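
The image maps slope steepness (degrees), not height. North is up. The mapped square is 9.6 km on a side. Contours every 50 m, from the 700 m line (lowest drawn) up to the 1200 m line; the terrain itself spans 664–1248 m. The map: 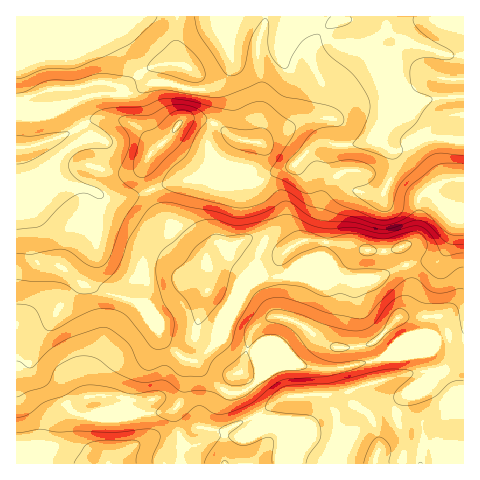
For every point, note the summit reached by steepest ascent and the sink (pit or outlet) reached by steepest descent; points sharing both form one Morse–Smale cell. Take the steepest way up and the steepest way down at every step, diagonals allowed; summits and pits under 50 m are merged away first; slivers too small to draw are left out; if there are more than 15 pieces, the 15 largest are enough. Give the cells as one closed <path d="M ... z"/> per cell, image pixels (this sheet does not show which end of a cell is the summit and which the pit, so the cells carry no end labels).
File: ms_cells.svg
<path d="M463 16l-447 1 1 447 164-1 1-23-6-16-1-14 6-8 2-9 2-33-22-20-6-13-19-23 8-2 2-12-2-16-4-7-8-7-23-8-12-9-3-20 4-27-8-7 10-28 2-16-7-8-11 1 1-4-3-7-16-23 29-10 30 0 25-12 14 0 26 8 17 0 8-4 6-6-4 7 0 24-10 23 0 12 4 15 15 14 22 7 12-2-4 5 0 8 11 28 0 10-9 19-12 35 16-9 9 1 12-2 55 2 6 3 31-2 34-15 27-4 10-13 8-28 8-2z"/><path d="M463 331l-26 7-44 19-46 10-21 3-25-5-23 1-8 4-19 17-9 4 16 27 22 14 2 5-2 27 183 0z"/><path d="M230 175l-26 0-10 4-29 5-21 9-20 5-16 0-9-3 1 11-4 17 3 20 12 9 23 8 8 7 4 7 2 16-2 12-8 2 19 23 6 13 13 13 12 7 11-1 22-23 28-53 11-33 9-19 0-10-11-28 0-8 3-4-11 1z"/><path d="M463 217l-7 1-8 28-10 13-27 4-34 15-31 2-6-3-34 0-18-2-15 2-9-1-13 7-6 7-26 49 4-1 15 9 17 4 5 27 10-8 15-5 16 0 28 5 45-9 8-3 11-1 44-19 23-5 4-3z"/><path d="M221 82l-12 8-17 0-26-8-14 0-25 12-30 0-28 10 18 30-1 4 11-1 7 8-2 16-10 28 16 9 16 0 20-5 21-9 29-5 10-4 21 1 2-2-14-13-4-15 0-12 11-28-1-19z"/><path d="M187 359l-2 1-2 33-2 9-6 8 1 14 6 16-1 23 98 1 3-16 0-11-2-5-22-14-15-26-14 1-5-3-8-5-21-24z"/><path d="M223 338l-7 4-17 17-7 2 3 0 19 22 10 7 5 3 16-3 15-12 0-9-5-18-17-4z"/>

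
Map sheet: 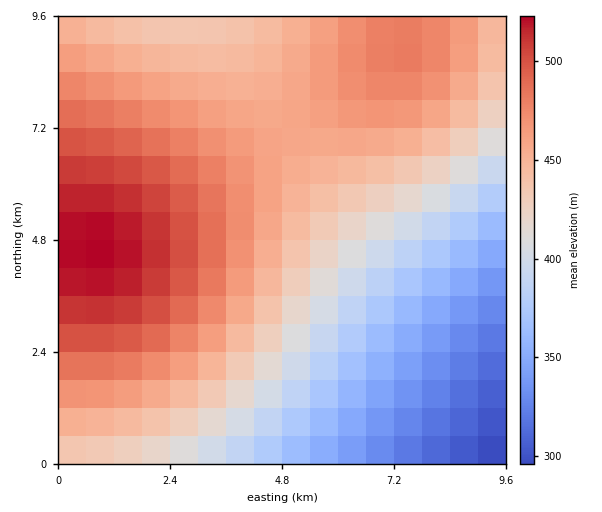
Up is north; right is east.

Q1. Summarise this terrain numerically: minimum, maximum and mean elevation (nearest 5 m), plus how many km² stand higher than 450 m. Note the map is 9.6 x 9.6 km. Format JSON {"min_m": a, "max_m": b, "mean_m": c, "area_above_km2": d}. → {"min_m": 290, "max_m": 525, "mean_m": 435, "area_above_km2": 45.1}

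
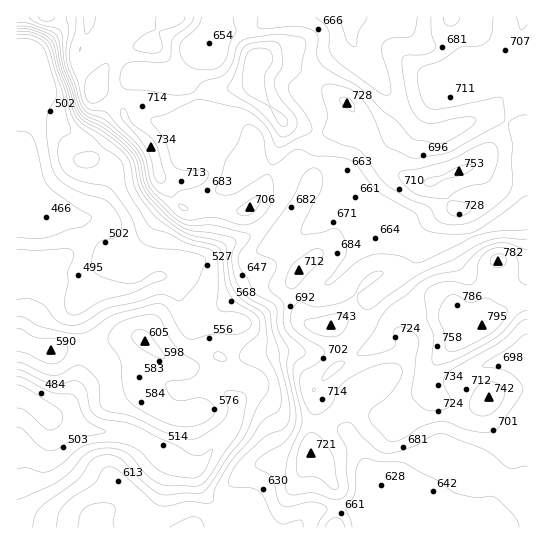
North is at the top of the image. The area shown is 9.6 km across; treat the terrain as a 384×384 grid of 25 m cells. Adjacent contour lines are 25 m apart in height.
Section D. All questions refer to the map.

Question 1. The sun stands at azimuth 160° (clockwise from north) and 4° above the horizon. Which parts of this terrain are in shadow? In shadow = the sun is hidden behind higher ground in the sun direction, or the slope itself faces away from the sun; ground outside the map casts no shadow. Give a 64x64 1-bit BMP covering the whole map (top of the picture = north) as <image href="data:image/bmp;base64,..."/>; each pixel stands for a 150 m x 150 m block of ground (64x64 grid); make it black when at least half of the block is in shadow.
<image width="64" height="64" href="data:image/bmp;base64,Qk0+AgAAAAAAAD4AAAAoAAAAQAAAAEAAAAABAAEAAAAAAAACAAATCwAAEwsAAAIAAAAAAAAA////AAAAAAAAAAAABwAAAAAAAAAHgAAADAA/AAcAAAB/gH8AAAAAAH/A/4AAAAAAf8H/wAAAAAA/g//gAAAAAD/D//AAAAAAP/3//CAAAAA/////cAAAAD//8f/4AAAAP/4A//gAAAA/+AD/+AAAAD/gAH/wAAAAP4AAP/AAAAA/gAA/4AQAAAAAAD/gAgAAAAAAH8ABAOAAAAADwACA8AAAAAGcAABwAAAAAD8AACAAAAAAf4AAAAAAAAA4AAAAHgAD/gAwAAA/4AP+ABAAAP//A54AAAAA//+AAO+IAAD//8AAf84AACf/4AAPjwBAAf/wAA+HwsAA/+AABwP/wAB/wADAIf+AAAYAYGA4/4AAAAAgcB//4PgAADg4H////gAAPhwB///+AAAPHgD///wAAAOAAPH/AAAAAIAAAH4AAAAAQAAAPgAAADhAAAAAAAAAfCAAAAAAAAA+AAAAAAAAAB4AAAAAAAGOAAAAfAAAAQcAAAD/AAAAAAAAAP+AAAAAAAAA/+AAAAAAAAD/8AAAAAAAAP/wAAAAAAAAf/AAAAAAAAAD4AAAAABAAAAAAAAAAAAAAAAAB/gAAPgAAAAB4eAB8AAAAEAD8AHwAAAAQAP4A+A4AAYAA/gDwH4ABgAD/gOAfgAHAAH/gQH+AAcAAP/wA+AABwAAf/wDwAADAAB/+AAAAA=="/>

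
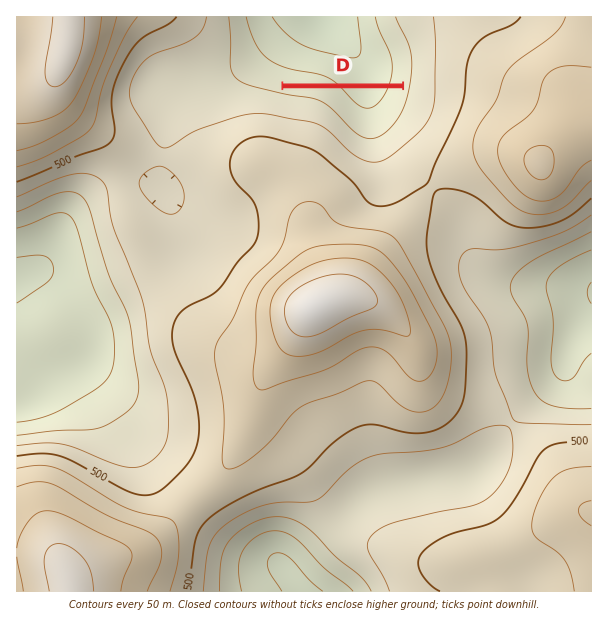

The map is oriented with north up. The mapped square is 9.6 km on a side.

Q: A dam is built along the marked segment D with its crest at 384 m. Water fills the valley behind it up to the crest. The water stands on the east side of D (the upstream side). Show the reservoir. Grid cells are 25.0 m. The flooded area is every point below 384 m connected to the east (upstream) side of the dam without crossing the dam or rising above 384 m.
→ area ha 62.8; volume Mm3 14.5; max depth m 57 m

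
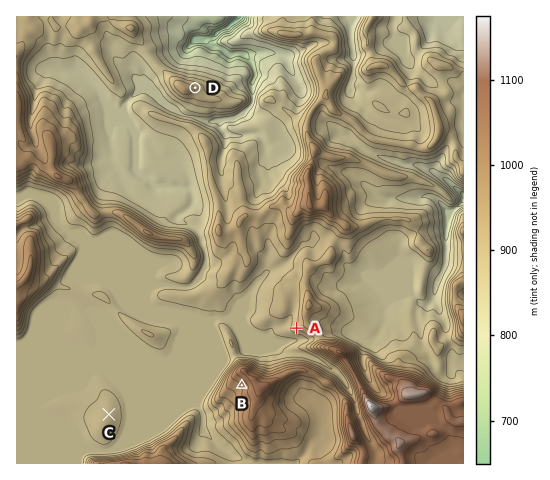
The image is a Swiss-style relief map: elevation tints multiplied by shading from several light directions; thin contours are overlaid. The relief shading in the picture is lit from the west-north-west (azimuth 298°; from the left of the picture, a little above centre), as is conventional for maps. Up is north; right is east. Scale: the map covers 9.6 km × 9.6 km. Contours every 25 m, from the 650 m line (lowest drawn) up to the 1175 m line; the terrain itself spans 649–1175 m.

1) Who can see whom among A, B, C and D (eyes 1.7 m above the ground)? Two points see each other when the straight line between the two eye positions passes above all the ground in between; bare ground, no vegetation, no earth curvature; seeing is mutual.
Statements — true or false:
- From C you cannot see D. true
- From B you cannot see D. true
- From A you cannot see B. true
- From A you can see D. false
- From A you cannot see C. false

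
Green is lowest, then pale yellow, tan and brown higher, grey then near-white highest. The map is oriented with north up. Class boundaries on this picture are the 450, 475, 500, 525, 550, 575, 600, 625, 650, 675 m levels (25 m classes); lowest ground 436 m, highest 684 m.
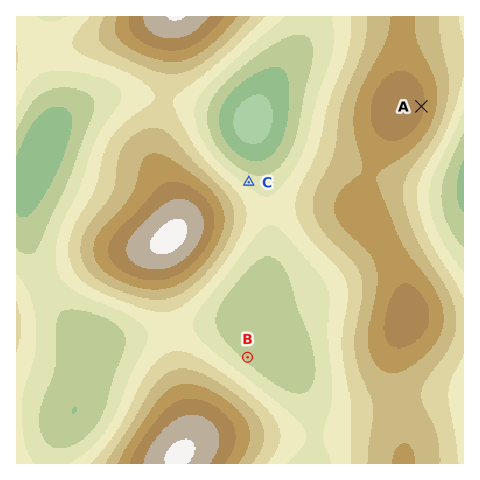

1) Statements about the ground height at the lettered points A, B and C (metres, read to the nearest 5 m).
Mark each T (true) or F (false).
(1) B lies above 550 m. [F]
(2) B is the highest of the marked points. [F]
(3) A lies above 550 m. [T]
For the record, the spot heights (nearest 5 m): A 630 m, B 495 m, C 515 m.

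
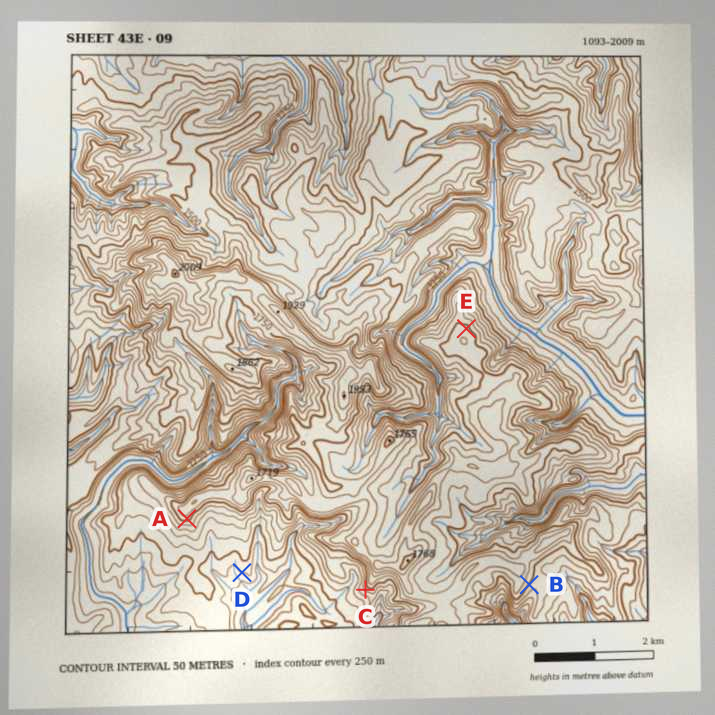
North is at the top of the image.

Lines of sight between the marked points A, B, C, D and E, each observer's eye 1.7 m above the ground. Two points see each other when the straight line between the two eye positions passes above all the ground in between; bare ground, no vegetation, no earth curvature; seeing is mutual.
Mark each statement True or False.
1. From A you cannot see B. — True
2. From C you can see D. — True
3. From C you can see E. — False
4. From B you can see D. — False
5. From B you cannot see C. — True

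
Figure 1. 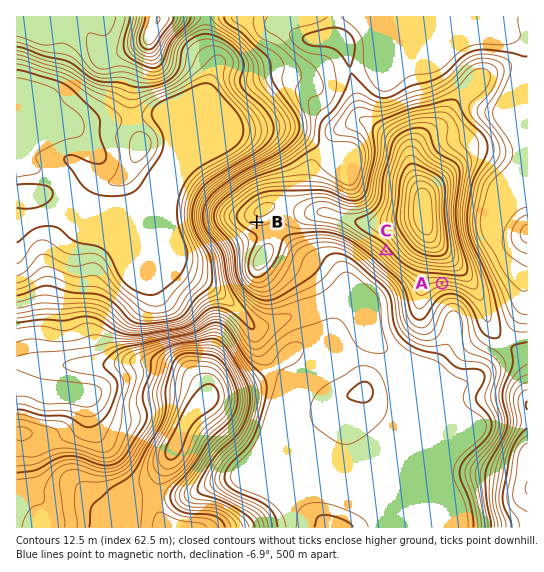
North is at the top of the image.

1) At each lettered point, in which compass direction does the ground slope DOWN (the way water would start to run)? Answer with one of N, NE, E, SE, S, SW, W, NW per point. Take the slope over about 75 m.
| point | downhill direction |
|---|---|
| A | S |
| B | S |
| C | SW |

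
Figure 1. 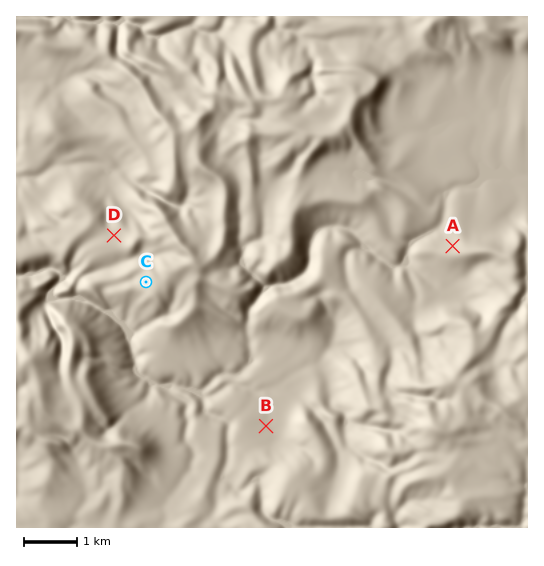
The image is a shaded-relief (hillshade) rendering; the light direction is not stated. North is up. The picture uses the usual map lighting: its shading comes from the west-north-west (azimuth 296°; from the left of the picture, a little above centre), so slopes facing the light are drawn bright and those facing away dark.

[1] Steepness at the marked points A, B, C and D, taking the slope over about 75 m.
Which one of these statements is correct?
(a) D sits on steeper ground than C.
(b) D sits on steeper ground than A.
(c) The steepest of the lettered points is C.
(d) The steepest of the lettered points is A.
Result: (d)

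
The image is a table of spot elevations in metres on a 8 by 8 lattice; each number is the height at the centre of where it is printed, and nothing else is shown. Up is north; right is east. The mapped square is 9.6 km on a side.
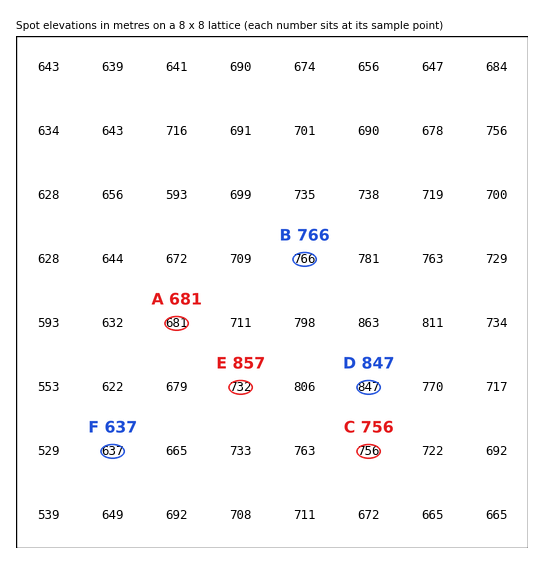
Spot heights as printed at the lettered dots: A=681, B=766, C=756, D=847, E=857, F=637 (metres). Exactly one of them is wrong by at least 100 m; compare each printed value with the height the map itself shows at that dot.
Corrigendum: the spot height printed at E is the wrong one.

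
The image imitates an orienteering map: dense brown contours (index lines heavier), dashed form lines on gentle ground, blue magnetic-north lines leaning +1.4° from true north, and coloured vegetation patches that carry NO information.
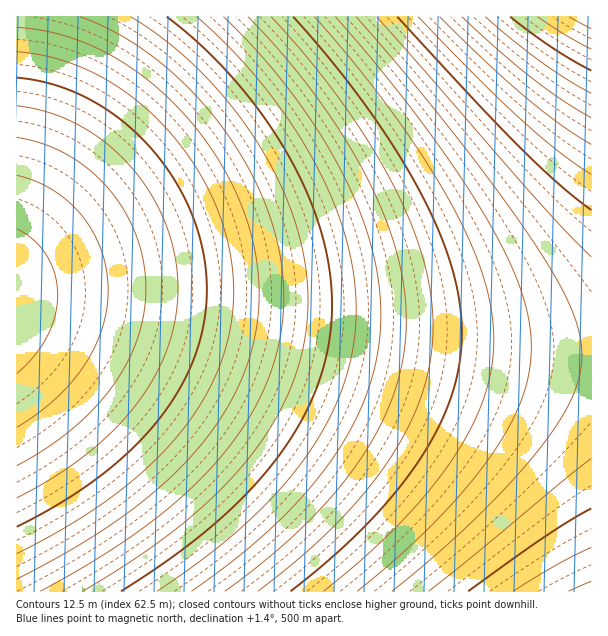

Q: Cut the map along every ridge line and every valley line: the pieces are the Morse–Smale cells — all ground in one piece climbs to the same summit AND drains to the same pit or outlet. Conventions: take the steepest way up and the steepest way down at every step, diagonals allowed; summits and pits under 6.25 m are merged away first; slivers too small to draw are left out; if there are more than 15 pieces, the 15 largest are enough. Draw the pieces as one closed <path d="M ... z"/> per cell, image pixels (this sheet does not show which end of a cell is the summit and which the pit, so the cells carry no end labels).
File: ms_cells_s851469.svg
<path d="M591 16l-574 0-1 283 52 1 45 4 214 32 89 10 109 9 66 1z"/><path d="M68 300l-52 0 1 292 575-1-1-235-66-1-109-9-89-10-178-28z"/>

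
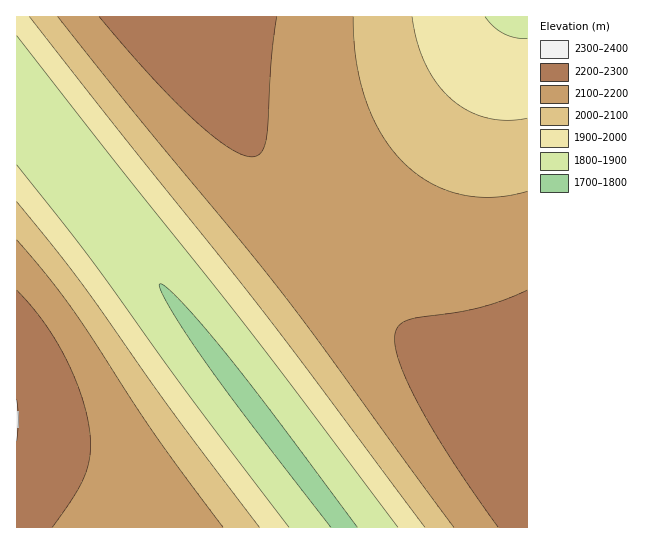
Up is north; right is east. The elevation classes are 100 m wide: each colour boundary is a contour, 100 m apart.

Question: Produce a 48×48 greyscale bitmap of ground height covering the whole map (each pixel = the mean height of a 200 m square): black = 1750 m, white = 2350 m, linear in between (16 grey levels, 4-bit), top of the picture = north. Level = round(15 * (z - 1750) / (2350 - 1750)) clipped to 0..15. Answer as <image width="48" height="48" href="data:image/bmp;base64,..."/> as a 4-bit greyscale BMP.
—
<image width="48" height="48" href="data:image/bmp;base64,Qk32BAAAAAAAAHYAAAAoAAAAMAAAADAAAAABAAQAAAAAAIAEAAATCwAAEwsAABAAAAAAAAAAAAAAABEREQAiIiIAMzMzAERERABVVVUAZmZmAHd3dwCIiIgAmZmZAKqqqgC7u7sAzMzMAN3d3QDu7u4A////AMzLu7u7u7qqqpiHZUQyIREiNFZ4mau7zMzLu7u7u7qqqZh2ZUMiEREjRFZ4mqu8zNzMu7u7u6qqmYd2VDIhERIzRWeJqrvMzNzMu7u7u6qpmIdlQzIRESI0VniZq7vMzN3My7u7uqqpiHZUMyEREiNFZ4mau7zMzN3My7u7uqqZh2ZUMiEREjRFZ4mqu8zMzN3MzLu7qqmYd2VDIhERIzRWeJqru8zMzN3czLu7qqmIdlQyIRESI0VniZq7vMzMzO3czLu6qpmHZUMyEREiNFZ4iaq7zMzMzO3czLu6qZh2ZUMiEREjRFZ4mqu7zMzMzO3czLu6qYd2VDIhERIzRWeJmru8zMzMzO3czLuqmYdlQyIRESI0VniZqru8zMzMzO3czLupmHZUMyEREiNFZ4iaq7vMzMzMzN3cy7qph3ZUMiEREjRFZ4mqu7vMzMzMzN3cy7qZh2VDIhERIzRWeJmqu7vMzMzMzN3Mu6qYdlQyIRESI0VniZqru7vMzMzMzN3Mu6mHZUQyEREiNFZ4iaqru7vMzMzMzNzLupmHZUMiERIjRVZ4maq7u7u8zMzMzMzLqph2VDIhERIzRWeJmqu7u7u7u8zMzMy7qYdlQzIRESI0VniJqqu7u7u7u7u8zMu6mYdlQyIREiNFZ4iaqru7u7u7u7u7vLuqmHZUMiERIjRWZ4maq7u7u7u7u7u7u7qph2VDMhESI0RWeJmqq7u7u7u7u7u7u6qYdlRDIhEiM0VniZqqu7u7u7u7u7u7u6mYdlQyIREiNFZ4iaqru7u7u7u7qqu7u5mHZUMiERIjRWd4maq7u7u7u6qqqqqqq5h2VDMiESI0VmeJmqq7u7u7qqqqqqqqqodlRDIhEiNEVniZqqu7u7u6qqqqqqqqqndlQyIRIjNFZ4maqru7u7uqqqqqqqmqqnZUMiISIzRWeImqq7u7u7qqqqqZmZmZmWVDMiEiI0VniJqqu7u7u6qqqqmZmZmZmVQzIhIiNFZniaqru7u7u6qqqZmZmZmZmUQyIhIjRFZ4maq7u7u7uqqqmZmZmIiIiEMiISIzRWeJmqu7u7u7uqqqmZmYiIiIiDIiEiI0VniZqru7u7u7qqqpmZiIiIiIiDIhIiNFZ4iaq7u7u7u7qqqZmYiIh3d3dyIRIjRWd4mqu7u7u7u7qqqZmIiId3d3dyISIzRWeJqru7u7u7u7qqmZmIiHd3d3dyEiM0Vniaq7u8zMu7u6qqmZiIh3d2ZmZhIiNFZ4mau7vMzMu7u6qqmZiId3dmZmZiIjRWeImqu8zMzMu7u6qpmYiHd3ZmZlVSI0RWeJqrvMzMzMu7u6qpmYiHd2ZmVVVSM0Vniaq7zMzMzMy7u6qpmYh3dmZVVVVSNFZ4mqu8zMzMzMy7u6qpmYh3dmZVVVRDRWeJmrvMzMzMzMy7u6qpmIh3ZmVVVEREVniJq7vMzMzMzMy7u6qpmIh3ZmVVREREVniaq7zMzMzMzMy7u6qpmIh3ZlVURERFZ4mqu8zMzMzMzMy7u6qpmId3ZlVUREMw=="/>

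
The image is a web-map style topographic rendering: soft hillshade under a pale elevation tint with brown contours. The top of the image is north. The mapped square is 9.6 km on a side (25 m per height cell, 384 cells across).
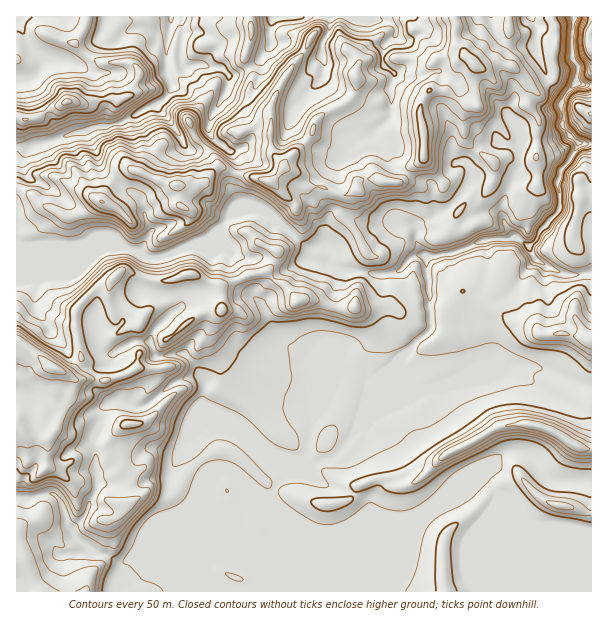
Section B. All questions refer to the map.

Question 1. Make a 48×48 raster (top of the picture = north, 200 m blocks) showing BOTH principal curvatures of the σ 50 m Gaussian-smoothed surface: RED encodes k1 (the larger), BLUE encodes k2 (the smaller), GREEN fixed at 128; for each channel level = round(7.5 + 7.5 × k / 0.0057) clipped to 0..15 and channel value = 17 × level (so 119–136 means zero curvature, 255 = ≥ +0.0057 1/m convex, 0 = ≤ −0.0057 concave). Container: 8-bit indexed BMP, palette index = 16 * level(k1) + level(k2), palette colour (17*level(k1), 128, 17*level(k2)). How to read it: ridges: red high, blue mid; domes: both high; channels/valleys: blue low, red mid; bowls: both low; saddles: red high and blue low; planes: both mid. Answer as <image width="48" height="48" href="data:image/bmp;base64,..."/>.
<image width="48" height="48" href="data:image/bmp;base64,Qk02DQAAAAAAADYEAAAoAAAAMAAAADAAAAABAAgAAAAAAAAJAAATCwAAEwsAAAABAAAAAAAAAIAAABGAAAAigAAAM4AAAESAAABVgAAAZoAAAHeAAACIgAAAmYAAAKqAAAC7gAAAzIAAAN2AAADugAAA/4AAAACAEQARgBEAIoARADOAEQBEgBEAVYARAGaAEQB3gBEAiIARAJmAEQCqgBEAu4ARAMyAEQDdgBEA7oARAP+AEQAAgCIAEYAiACKAIgAzgCIARIAiAFWAIgBmgCIAd4AiAIiAIgCZgCIAqoAiALuAIgDMgCIA3YAiAO6AIgD/gCIAAIAzABGAMwAigDMAM4AzAESAMwBVgDMAZoAzAHeAMwCIgDMAmYAzAKqAMwC7gDMAzIAzAN2AMwDugDMA/4AzAACARAARgEQAIoBEADOARABEgEQAVYBEAGaARAB3gEQAiIBEAJmARACqgEQAu4BEAMyARADdgEQA7oBEAP+ARAAAgFUAEYBVACKAVQAzgFUARIBVAFWAVQBmgFUAd4BVAIiAVQCZgFUAqoBVALuAVQDMgFUA3YBVAO6AVQD/gFUAAIBmABGAZgAigGYAM4BmAESAZgBVgGYAZoBmAHeAZgCIgGYAmYBmAKqAZgC7gGYAzIBmAN2AZgDugGYA/4BmAACAdwARgHcAIoB3ADOAdwBEgHcAVYB3AGaAdwB3gHcAiIB3AJmAdwCqgHcAu4B3AMyAdwDdgHcA7oB3AP+AdwAAgIgAEYCIACKAiAAzgIgARICIAFWAiABmgIgAd4CIAIiAiACZgIgAqoCIALuAiADMgIgA3YCIAO6AiAD/gIgAAICZABGAmQAigJkAM4CZAESAmQBVgJkAZoCZAHeAmQCIgJkAmYCZAKqAmQC7gJkAzICZAN2AmQDugJkA/4CZAACAqgARgKoAIoCqADOAqgBEgKoAVYCqAGaAqgB3gKoAiICqAJmAqgCqgKoAu4CqAMyAqgDdgKoA7oCqAP+AqgAAgLsAEYC7ACKAuwAzgLsARIC7AFWAuwBmgLsAd4C7AIiAuwCZgLsAqoC7ALuAuwDMgLsA3YC7AO6AuwD/gLsAAIDMABGAzAAigMwAM4DMAESAzABVgMwAZoDMAHeAzACIgMwAmYDMAKqAzAC7gMwAzIDMAN2AzADugMwA/4DMAACA3QARgN0AIoDdADOA3QBEgN0AVYDdAGaA3QB3gN0AiIDdAJmA3QCqgN0Au4DdAMyA3QDdgN0A7oDdAP+A3QAAgO4AEYDuACKA7gAzgO4ARIDuAFWA7gBmgO4Ad4DuAIiA7gCZgO4AqoDuALuA7gDMgO4A3YDuAO6A7gD/gO4AAID/ABGA/wAigP8AM4D/AESA/wBVgP8AZoD/AHeA/wCIgP8AmYD/AKqA/wC7gP8AzID/AN2A/wDugP8A/4D/AHeXl4eHmLd0d4eHh4eHd3eHh4eHh3eHh4eHh4eHh4eHh4d3p4eGh3d3h4eHh4eHd4enhoeHmMiFhod3d4eHh4eHh4eHh4eHh4eHh4d3h4d3d3eHqId3d4eHh4eHh4d3h5iYdnaGl6fGdXeHh4eHh4eHh4eHh3eHh4eHh3eHh4d3d3eHuIZ3d3eHh4eHd4eHd5eHhnaWhXSVp4WHh4eHh4eHh3d3d3eHh4d3h4eHh4eHd4eHqIZ3d3d3h4eHh4d3h5eGdpeFhIaXpnR2d4eHh4eHd3eHh4eHd4eHh4d3h4eHh4eHqId2d3eHh3d3d3d3h5iWmJZzprm5uIZ0d3eHh4eHh3eHh4eHh4eGhoeHd4eHh4eGmKeHh4d3h4eHdoV1hZenqYWks5amp8iFdHaHh4eHd4eHh4eHhoeHh4aGd4eHh4eHhoenh4d3h4eFhaa3x3SEp4KmtoOomLjIlYaHh4eHh4d3d4eHl6e4uKiHdoeHh4aHh3d2l4d3d4W3+Ni3hoWkYmPHqJOWhoa3t4SYh3eHiIeHh4eXl4d2dYa3hoenp5aFhnd3hpeHhbfHdXWFhqbXpsW3mISHh4eVlXSHh3eHh4eHh4d3h3eHl5eXt6eXh8emdHZ3d4eHp8d1doZ2hqeVyKanhnWHh4eoqHR3h4d3d4eXh4eHh4eHh3d2hoeHh4bXtnRzdnd2p4aGh4aFhZaGp4WEloWHh4eVpnV2d4eXl5eHd4eHh4eHh4d3h4d3doaW+PinhHSFhXV2dYWox5iXqJeXhYaXhoaFhZaFd4eHh4eHh4eIh4eIiHeHd4eHd4aFhaf3+JZ0dHR0hef4tpiGh7iGlnWGt7ioqKiEd4eHh4d3h4iHh4eIiId3d4eIh4d3dnV1p/fnxsf398eGdZeHh6eWdYaGt7fH14Z1dnd3d3aHh4d3d3eHh4eHh4eHiId3d3eGdZeox8inhoV1hod3h4e3loSEhXRzpNeGdHaGhpeHh4d3d3d3h4iHh4d3d4eHh4eHhoaFhYWFhYZ2h4d3doeXppWEdIWXlKTot4SYmId3h4d3d4eHh4eHh3d3d4eHd4eHh4eHh4eHh4eHh4d2hoW2yMXpxpaFlpSSpYSHh4eHh4eHh4eHh4eHd4d3d4eHh4d3d3d3h4eHh4eHh3aGuPjGhHV1lsfH1ujYlHaHh4eHh4eHh4d3d4eHh4eHh3eHh4eHd3d3d4eHd4eHhoa22JaCx4Z2hpbGYaGSooeGh4d3h4eHd3eHd4eHh4eHh4eHh4d3h3eHh4Z2dnZ1psjHhoKEx3WWhIO0otiEhKiXhneHh3d3h3d3d3eHh4eHhpaoh4eHh3d3hpaWhnWGubiFZHSnp4aHqKamkcjXhYWndoaGdnd2h3d2dnWFhoeHmIWEp4iHh4eHh6fJ19i2t6V2hJa3lnaHh4fJhHSn2JWnl4XIloWFhHV1dYamlYeHiKiDp4eHh4eHl5eodoW3lad1h4a4p3aXh5eXt5aFhqen2saXg6bHuJamx8fapoaHiKiCqIh3h4eHh4eXdYbIdJeGh5aW15anh4Z2hoaHh4eGtnV0hXan2si3hZbYhYeIh6hyp4eIh4eHh4eHhpbIhIaGhoZ0hse4l3Z2lqeGdZanyKV1hqbXl5eXhoXIlpeYl6iCqIiIh4eIhoeXl6anpnd3h3d2c4a46cfWtrfY6deVhrbo17aEdoaGhnSTgoKDlreSqIiIh4eIl5Wnk3GBg4eHh3d3d4OVp7dzcnOFppV0dYWDhLWWZHaGhoaWqLingrWSpqe4mJeIqLaAk6ipl4eHd3eHh4eFg4F0tYOChIV3d3WWpsjJlXZ3d3aop5inp4OUkoCApbfIynDFyJiYl4eHhoWFhXZ2c7WTteimg4SHhZbHt4aVo4Z2dnbHh3eGl5SouLi3gICQcNKQt6iYhoeGhpeohnR0dfnFg4PFx5aElLe4hnWCtpZ1h6emdnZ3hnaHiJenyNizpdeBgLi3d4aWl8i3taan5sdyp6em2biWdHWFhXOW6YSWhZWVdXV2hoeGdpeHhpaCqJjHkIHWh3W4uJZ0ldnpp5aEh5e4pYSmdXV1c4bXx5aWhaenp3VlhYaHloWXl5eFmIen2YDYl8a4c4Smt6emdXR1hqeop6e4hIWFh9emhZe3x7bJpKent6aVqIaGh6eGhpe4t4DXh5Wjxtelt4eVlabH58a4t7fHhMX4+NeWl5aGdpa4ttjXxYSEtaeGdqaGdXfHlIDal4WWl5TYlaWVqNi4dnZ1l5bH15SFcqW5l3Z2doWFqIZ0pdfYhXWGdbinhoa4t5ClyIZ1daamt5OnuaeWloWFY5TXcoN1l9bHyIZ2d3eGhoZ3ZcjIdYWGtqeWhobJqNigt4RzgoJ0hYSnuIWXp7qStPWQk6aDlsRztrWWh3eHh4d3dbe3dYS3hnWGh3a2ppWQcKeGpoRzcoFxk4aGmLeQ94OS2dm1ludyddiXdneHh4eGhci4lYS3hnWXh3bXtoCUuff41qZ2h5aEonBzloHH+6WBh6eVp9dzhLfHhneHh4d1htiXhIamppWFdYXnuJC4yIaGxfjo58e12ZaBcJTHptVydYaFqOd0hoWWx6eHh5eEh9iFdJeo2qV0lbi0k3Dr13VmZafJpqa3uOjYxqGEhKe3coamhviFdoZ2dqWmhoaEl6fHtpeHtoK3hKfJtpDElXV1lbeGpnWGdaXGpoKWlofJk3XIhKfnhYeFdZbJp6eEhpW3hoaGlbamdMeXxblgsIeGhYWEc4SUhKbqlXOWdYSDgoTEdIbopoaFhqfHhHNzhYeVdZeGuLeU2KeEptmgxqiGdnV1psbH19imlYSWpoWWprjGc4WX95Vzhqa3yaLZxqaoppe4qJanp4aEx6WAyJaFhpe4tmR0dJWVdoWWp7mWhobnhHRzlfeAqNmnpnOVc5WWhLeoh4eFlXWFuMiA6YanyaeGxoWHh4aWhoWXhZWGh3X4laS3tfrTtad2lseDlqZ1ZdeVhoaVuKaFp9iA6XaWhYZ2p6eFiJeXmIWGlpiYh5bohnOUcpLBkZN0dHSUt5aVp9iGhoWXt3SU2MeA1g=="/>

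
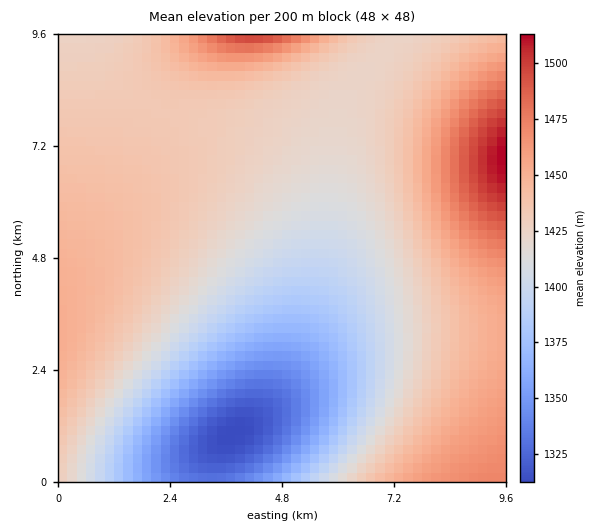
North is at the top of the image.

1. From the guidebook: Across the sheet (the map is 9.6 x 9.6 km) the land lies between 1310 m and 1515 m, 1420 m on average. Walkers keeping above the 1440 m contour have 25.5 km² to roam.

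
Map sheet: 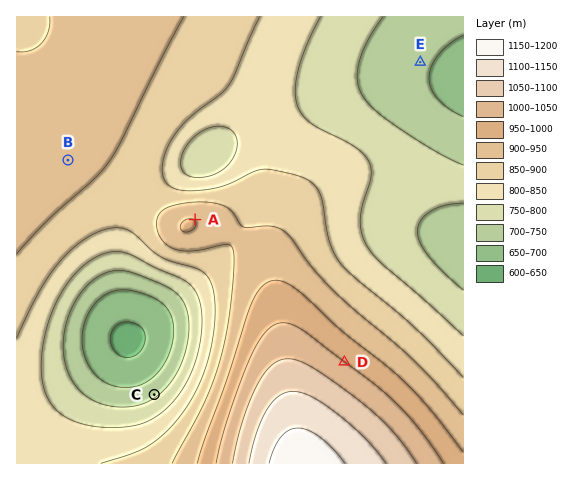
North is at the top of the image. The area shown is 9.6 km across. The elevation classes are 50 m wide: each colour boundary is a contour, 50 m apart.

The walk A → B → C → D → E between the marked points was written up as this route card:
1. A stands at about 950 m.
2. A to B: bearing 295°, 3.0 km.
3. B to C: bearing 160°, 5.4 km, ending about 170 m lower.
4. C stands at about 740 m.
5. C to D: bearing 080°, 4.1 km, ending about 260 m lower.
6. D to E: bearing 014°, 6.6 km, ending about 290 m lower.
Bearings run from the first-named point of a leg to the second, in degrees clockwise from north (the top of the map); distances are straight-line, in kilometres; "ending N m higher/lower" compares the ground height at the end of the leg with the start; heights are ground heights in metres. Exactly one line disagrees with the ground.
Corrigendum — Line 5: it should read "ending about 260 m higher".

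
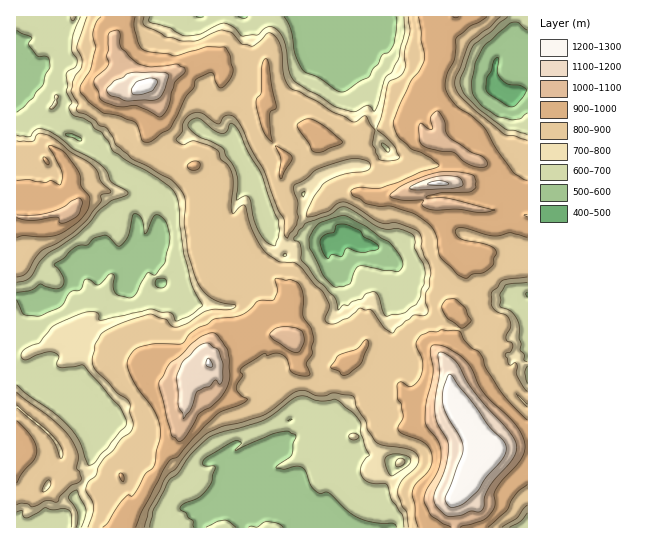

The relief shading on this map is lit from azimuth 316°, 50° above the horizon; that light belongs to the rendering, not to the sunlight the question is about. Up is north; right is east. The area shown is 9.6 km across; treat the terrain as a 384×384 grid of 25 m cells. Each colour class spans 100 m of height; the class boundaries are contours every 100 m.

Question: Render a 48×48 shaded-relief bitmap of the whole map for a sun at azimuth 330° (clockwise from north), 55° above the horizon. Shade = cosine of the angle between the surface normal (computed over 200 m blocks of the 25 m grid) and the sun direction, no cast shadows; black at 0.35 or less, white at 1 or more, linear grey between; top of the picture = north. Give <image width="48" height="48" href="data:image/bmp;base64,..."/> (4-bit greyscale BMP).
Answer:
<image width="48" height="48" href="data:image/bmp;base64,Qk32BAAAAAAAAHYAAAAoAAAAMAAAADAAAAABAAQAAAAAAIAEAAATCwAAEwsAABAAAAAAAAAAAAAAABEREQAiIiIAMzMzAERERABVVVUAZmZmAHd3dwCIiIgAmZmZAKqqqgC7u7sAzMzMAN3d3QDu7u4A////AKiqu93tkkq7q+27zsq7u6dVaKuld1IRNId4m8zexBmqq827vMu7u5iIiauoZWYyNHd2aqvO6gSYeLu7u7u6mYmruqu7pkdlRZqqZ6y73lB4dou7u7u6iKu6vM3t63NGY2mrp827vsA4qHq7u6q6mbu6re7u7LYjd0aruc7cvOcEmqqru7mKu7u7q+7t3bpRN4Wbua7ty9wwN4qqu82au7u7mJvMzsuUNKmLqpzuy82QA0WIir3Lu7u5dleKzMu5ZpqruqvO682kAERGVorcu7u5mGeIubu6iJq7u7u83MuZIBQ0RGnMu7urvKqqmru7qdzLu7u7vKqrYiNVVEeru7qbvMy7m7qqqru8u6u5q4q7lSRol0R5iJiru7zbu6qqqay7uquYqJvKqWN6qpVXdnm7u93cy6mqrMu7qrmKqbzbqpRJu7lWqHirvN7d24qaq7u7qrirq73suodVmrl4qoaLvM7M65iql7qrmLu83LzuzKZ2V5iHvMlqu7u826maqLuqqb277t3v7cmadlVlne6Yu8u+y7uqmLzLur3Lzu7v/8qruol1i83avM3u26u6h7zN3L3tzMze/+y7vN2onMvLzd3u2oq6h83u7czu7tzO//7tu92qnO3Lvu7duYm7qLzu7cvN7u3M7u3u7cuJqd7rvN7cy6qru5mr3ty87t3Lurqs7tuYqs3cu73c7LqJqjV3re273t3cqau7zd2pq+7Lu7zcy5qEZjR5m93KvMzMq7u7u925m97t3czMqGV3VWRom7vLvM28m7u7u924rM3t3syriYZYmac0R6u6q73Lq7u7u7y5ne7uyruqm7uYmncxA2iomqzby6u7q8mGet3LiLu7zNypmHZTADaIepu7y6u6q8llRYlkR4mqqaqXeJmYIAaKiZmry6u5q7piADM0ZmZ6qGeJibu8wwKJh4e8y7rKm5uoIAI0VVZneKqru7vM7VJZmJm7y7m8q5q9tkVodTWJiJu7u8zMzKiJq7qZu7l7urmM3Kvd7tl3eIq7vN3eyqmru6iKmrmKyal3zt3t7//9qpi7zN28u6qrqHebqbqaqreXes3cze//7biquru6yqu6h4q826qri7uYZXmr3bmqu7maq93dq9u4mYq83bq6qsy5dXmZuodHmsyqvO7rrMuZumWKzMq5uLyqqpqpiIq6q7qr3N3cqJh6maU1m3eKuZvNu828qrvcu7ub3uy7qXVVaIdDV4d7qovdzc3d3czLvLms7u67uWdDRGZUaKmsyorNy93d3dzMupnN7t7ryoiIhEZVWqir25vLzN7M3ey6mIm7zb3szNzM3ZZGV5aL24q9y97t3u25ZnaZeavdzu7szu2ndoh7y3mrzLzu3t7JQ1aJmbq8zd3czO7tuZmbzGabu7vO7t3bUjWLu7qby83MvN3u/tuc3YWbu7u87tzLhCN6u6qrzMzMms3e7+297aaLu7u73dy7lDA4u4mrvd3ceczN7/287rmbu7u7vcvLpTECiGirvd7dhr3Lze7dzrqru7u7vLvLuCIARQ=="/>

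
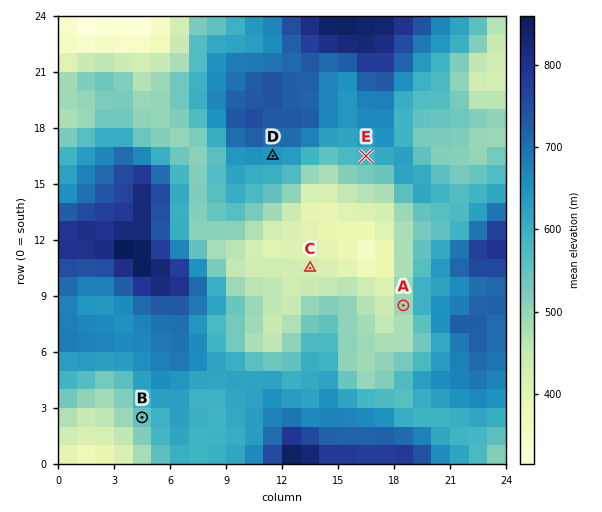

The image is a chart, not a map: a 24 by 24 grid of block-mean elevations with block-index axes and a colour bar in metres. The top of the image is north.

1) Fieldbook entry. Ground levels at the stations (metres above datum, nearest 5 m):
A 495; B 550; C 430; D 645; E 580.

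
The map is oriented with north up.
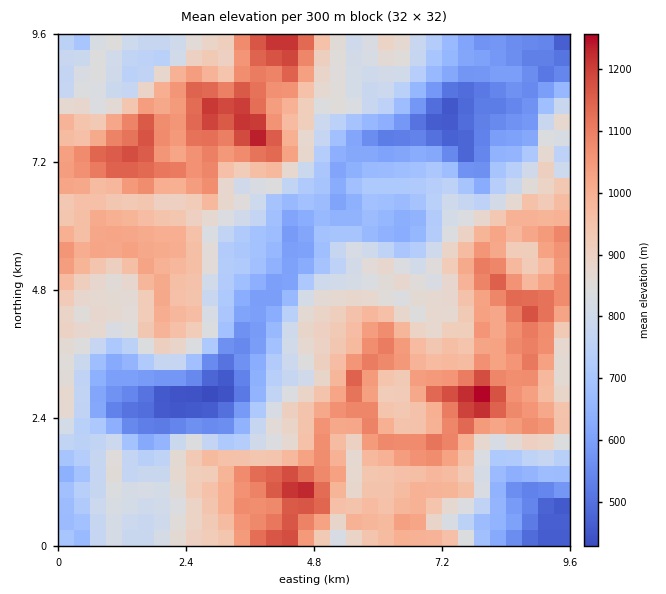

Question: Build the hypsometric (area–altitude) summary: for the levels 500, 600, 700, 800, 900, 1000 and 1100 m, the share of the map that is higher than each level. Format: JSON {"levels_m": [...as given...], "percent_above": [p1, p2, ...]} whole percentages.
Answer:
{"levels_m": [500, 600, 700, 800, 900, 1000, 1100], "percent_above": [97, 88, 77, 63, 44, 25, 9]}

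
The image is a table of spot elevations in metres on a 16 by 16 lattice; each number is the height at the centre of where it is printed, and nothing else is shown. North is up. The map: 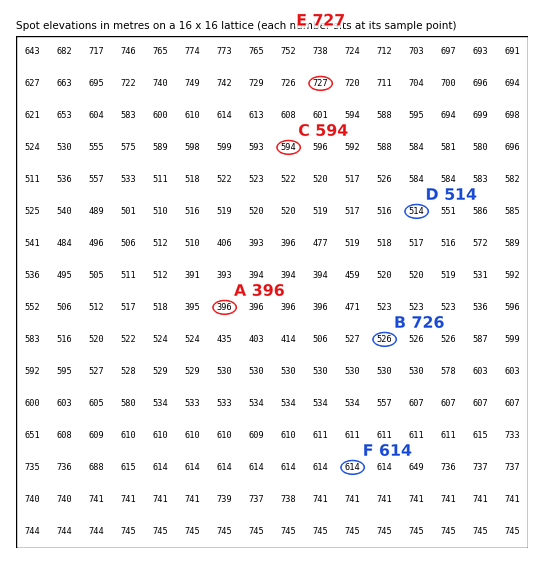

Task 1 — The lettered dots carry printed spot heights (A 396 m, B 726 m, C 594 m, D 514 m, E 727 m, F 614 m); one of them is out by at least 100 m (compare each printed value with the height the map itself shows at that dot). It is B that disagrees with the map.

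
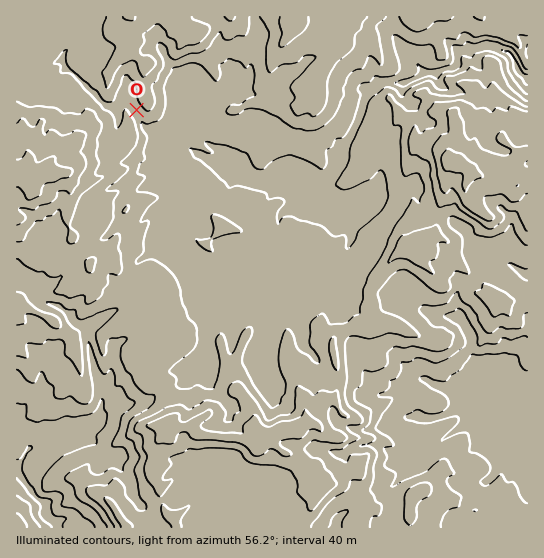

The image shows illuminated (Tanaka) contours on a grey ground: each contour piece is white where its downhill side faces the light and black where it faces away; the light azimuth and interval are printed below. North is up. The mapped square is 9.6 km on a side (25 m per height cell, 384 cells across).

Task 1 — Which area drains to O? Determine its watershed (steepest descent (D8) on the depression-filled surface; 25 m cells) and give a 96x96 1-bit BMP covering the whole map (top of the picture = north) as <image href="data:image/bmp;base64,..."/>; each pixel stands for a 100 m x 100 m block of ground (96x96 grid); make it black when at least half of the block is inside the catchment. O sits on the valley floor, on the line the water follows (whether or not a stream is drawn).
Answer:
<image width="96" height="96" href="data:image/bmp;base64,Qk2+BAAAAAAAAD4AAAAoAAAAYAAAAGAAAAABAAEAAAAAAIAEAAATCwAAEwsAAAIAAAAAAAAA////AAAAAAAAAAAAAAAAAAAAAAAAAAAAAAAAAAAAAAAAAAAAAAAAAAAAAAAAAAAAAAAAAAAAAAAAAAAAAAAAAAAAAAAAAAAAAAAAAAAAAAAAAAAAAAAAAAAAAAAAAAAAAAAAAAAAAAAAAAAAAAAAAAAAAAAAAAAAAAAAAAAAAAAAAAAAAAAAAAAAAAAAAAAAAAAAAAAAAAAAAAAAAAAAAAAAAAAAAAAAAAAAAAAAAAAAAAAAAAAAAAAAAAAAAAAAAAAAAAAAAAAAAAAAAAAAAAAAAAAAAAAAAAAAAAAAAAAAAAAAAAAAAAAAAAAAAAAAAAAAAAAAAAAAAAAAAAAAAAAAAAAAAAAAAAAAAAAAAAAAAAAAAAAAAAAAAAAAAAAAAAAAAAAAAAAAAAAAAAAAAAAAAAAAAAAAAAAAAAAAAAAAAAAAAAAAAAAAAAAAAAAAAAAAAAAAAAAAAAAAAAAAAAAAAAAAAAAAAAAAAAAAAAAAAAAAAAAAAAAAAAAAAAAAAAAAAAAAAAAAAAAAAAAAAAAAAAAAAAAAAAAAAAAAAAAAAAAAAAAAAAAAAAAAAAAAAAAAAAAAAAAAAAAAAAAAAAAAAAAAAAAAAAAAAAAAAAAAAAAAAAAAAAAAAAAAAAAAAAAAAAAAAAAAAAAAAAAAAAAAAAAAAAAAAAAAAAAAAAAAAAAAAAAAAAAAAAAAAAAAAAAAAAAAAAAAAAAAAAAAAAAAAAAAAAAAAAAAAAAAAAAAAAAAAAAAAAAAAAAAAAAAAAAAAAAAAAAAAAAAAAAAAAAAAAAAAAAAAAAAAAAAAAAAAAAAAAAAAAAAAAAAAAAAAAAAAAAAAAAAAAAAAAAAAAAAAAAAAAAAAAAAAAAAAAAAAAAAAAAAAAAAAAAAAAAAAAAAAAAAAAAAAAAAAAAAAAAAAAAAAAAAAAAAAAAAAAAAAAAAAAAAAAAAAAAAAAAAAAAAAAAAAAAAAAAAAAAAAAAAAAAAAAAAAAAAAAAAAAAAAAAAAAAAAAAAAAAAAAAAAAAAAAAAAAAAAAAAAAAAAAAAAAAAAAAAAAAAAAAAAAD4AAAAAAAAAAAAAAD/4AAAAAAAAAAAAAD/8AAAAAAAAAAAAAD//4AAAAAAAAAAAAD//+AAAAAAAAAAAAD///AAAAAAAAAAAAD///AAAAAAAAAAAAD///gAAAAAAAAAAAD///gAAAAAAAAAAAD///gAAAAAAAAAAAD///gAAAAAAAAAAAD///gAAAAAAAAAAAD///4AAAAAAAAAAAD///8AAAAAAAAAAAD///8AAAAAAAAAAAD///8AAAAAAAAAAAD///8AAAAAAAAAAAD///8AAAAAAAAAAAD///8AAAAAAAAAAAD///8AAAAAAAAAAAD///8AAAAAAAAAAAD///8AAAAAAAAAAAD///wAAAAAAAAAAAD///gAAAAAAAAAAAD///gAAAAAAAAAAAD///gAAAAAAAAAAAD///AAAAAAAAAAAAD//+AAAAAAAAAAAAD///AAAAAAAAAAAAD///AAAAAAAAAAAAA="/>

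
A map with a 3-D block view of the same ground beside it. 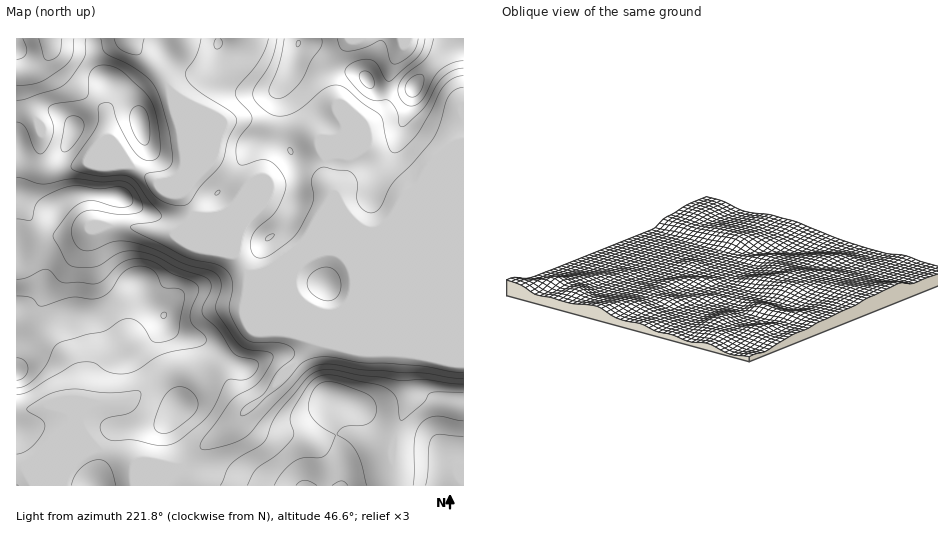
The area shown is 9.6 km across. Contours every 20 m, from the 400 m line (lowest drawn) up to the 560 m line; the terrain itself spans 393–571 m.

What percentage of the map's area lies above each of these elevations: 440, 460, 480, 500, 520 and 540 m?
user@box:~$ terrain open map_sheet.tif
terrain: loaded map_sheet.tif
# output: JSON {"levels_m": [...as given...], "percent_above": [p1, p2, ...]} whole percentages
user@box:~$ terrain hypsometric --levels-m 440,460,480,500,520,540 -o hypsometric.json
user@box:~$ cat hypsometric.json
{"levels_m": [440, 460, 480, 500, 520, 540], "percent_above": [93, 64, 47, 32, 19, 9]}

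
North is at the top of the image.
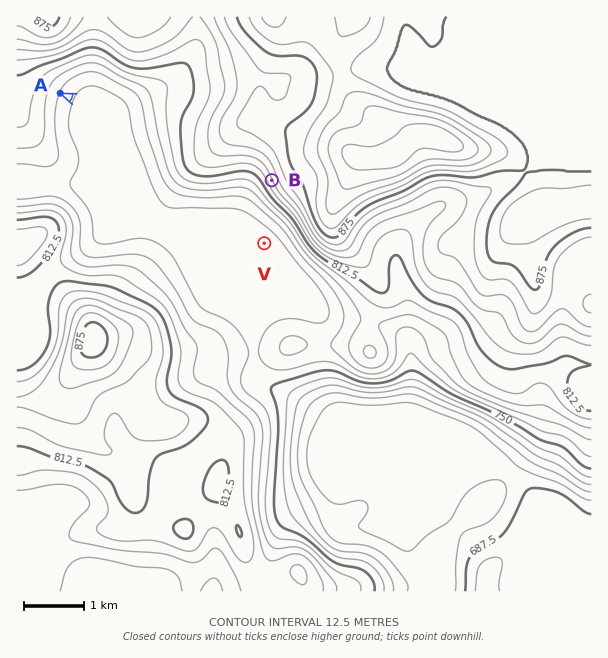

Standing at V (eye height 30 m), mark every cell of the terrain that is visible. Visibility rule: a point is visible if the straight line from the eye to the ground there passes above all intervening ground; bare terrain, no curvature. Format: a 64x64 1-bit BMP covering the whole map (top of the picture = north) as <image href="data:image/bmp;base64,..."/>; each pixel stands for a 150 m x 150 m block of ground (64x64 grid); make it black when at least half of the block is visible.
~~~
<image width="64" height="64" href="data:image/bmp;base64,Qk0+AgAAAAAAAD4AAAAoAAAAQAAAAEAAAAABAAEAAAAAAAACAAATCwAAEwsAAAIAAAAAAAAA////AAAAAAAAAAAAHgAAAAAAAAB/AAAAAAAAH/4AAAAAAAAf4AAAAAAAAB/AAAAAAAAAP4AAAAAAAAB/AAAAAAAAAP4AAAAAAAAA/AAAAAAAAADkAAAAAAAAAOAAAAAAAAAAwAAAAAAAAADAAAAAAAAAB8AAAAAAAAAHwAAAAAAAAAPAAAAAAAAAA8AAAAAAAAAB+AAAAAAAAAP4AAAAAAAB//gAAAAAAAP/8AAAAAAAA//wAAAAAAAD/+AAAAAAAAP/wAAAOAAAAf/AAAAQAAAB/8AAAAAAADH/+A4AAAAAe////wAAAAB/////AAAAAH////8AAAAA/////gAAAAD////+AAAAAf////8AAAAD/////wAAAAf////+AAAA//////gAAAD/////8AAAAP/////gAAAAf////+AAAAA/////4AAAAB/////AAAAAH////8AAAAAP////wAAAAA////+AAAAAD/5//gAAAAD//D/8AAAAAP/4H/wAAAAA/+AP+AAAAAD/wAP4AAAAAP+AAfAAAAAA/wAAwAAAAAD8AAAAAAAAAPgAAAAAAAAA+AAAAAAAAADwAAAAAAAAAPAAAAAAAAAA4AAAAAAAAADgAAAAAAAAAOAAAAAAAAAA4AAAAAAAAADwAAAAAAAAAPgAAAAAAAAAuAAAAAAAAAAYAAAAAAAAAA=="/>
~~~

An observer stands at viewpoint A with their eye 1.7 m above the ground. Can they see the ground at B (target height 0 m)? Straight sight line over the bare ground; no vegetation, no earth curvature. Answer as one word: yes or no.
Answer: no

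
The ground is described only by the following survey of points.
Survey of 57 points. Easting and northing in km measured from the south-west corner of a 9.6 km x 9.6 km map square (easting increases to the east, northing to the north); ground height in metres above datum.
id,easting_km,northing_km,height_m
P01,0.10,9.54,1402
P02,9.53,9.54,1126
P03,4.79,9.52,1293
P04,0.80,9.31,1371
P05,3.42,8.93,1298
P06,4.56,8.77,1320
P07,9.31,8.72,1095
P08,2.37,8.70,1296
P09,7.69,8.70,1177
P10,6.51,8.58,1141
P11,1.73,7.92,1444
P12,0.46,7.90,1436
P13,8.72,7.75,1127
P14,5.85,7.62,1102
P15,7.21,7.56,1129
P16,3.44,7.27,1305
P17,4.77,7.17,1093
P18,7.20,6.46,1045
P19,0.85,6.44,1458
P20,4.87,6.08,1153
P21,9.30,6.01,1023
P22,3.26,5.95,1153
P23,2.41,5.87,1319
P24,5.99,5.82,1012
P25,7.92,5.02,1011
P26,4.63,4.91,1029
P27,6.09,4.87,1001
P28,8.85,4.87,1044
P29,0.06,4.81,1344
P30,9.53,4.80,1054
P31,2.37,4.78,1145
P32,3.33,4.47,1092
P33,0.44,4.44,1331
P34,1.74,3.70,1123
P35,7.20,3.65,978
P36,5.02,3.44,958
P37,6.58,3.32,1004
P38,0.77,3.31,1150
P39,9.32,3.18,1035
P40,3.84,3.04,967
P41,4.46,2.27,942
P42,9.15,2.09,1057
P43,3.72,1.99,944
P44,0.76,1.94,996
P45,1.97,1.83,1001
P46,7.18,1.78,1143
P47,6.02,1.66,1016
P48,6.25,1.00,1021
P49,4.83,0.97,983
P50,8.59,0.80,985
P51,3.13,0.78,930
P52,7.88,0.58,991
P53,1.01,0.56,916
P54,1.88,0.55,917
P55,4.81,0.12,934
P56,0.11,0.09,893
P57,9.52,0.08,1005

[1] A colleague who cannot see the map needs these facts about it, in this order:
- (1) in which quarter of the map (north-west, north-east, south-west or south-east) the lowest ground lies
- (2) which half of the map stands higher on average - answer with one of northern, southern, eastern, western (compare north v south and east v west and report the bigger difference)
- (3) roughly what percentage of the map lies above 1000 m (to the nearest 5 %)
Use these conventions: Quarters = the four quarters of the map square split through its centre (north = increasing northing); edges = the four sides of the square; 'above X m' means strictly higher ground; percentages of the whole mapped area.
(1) The lowest ground is in the south-west quarter.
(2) Taken as a whole, the northern half is higher than the southern.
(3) Roughly 75 % of the ground is higher than 1000 m.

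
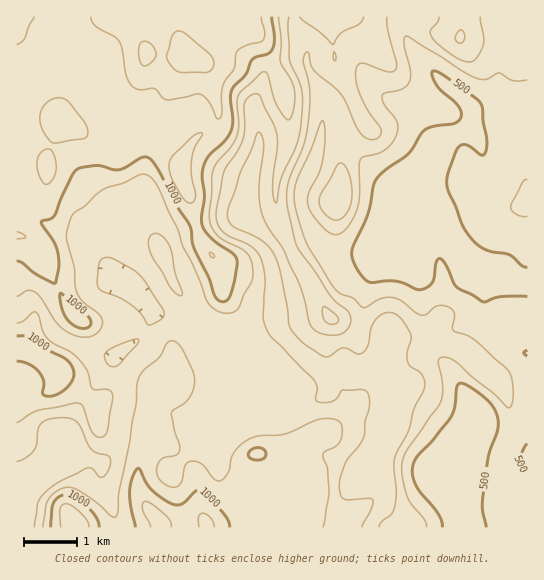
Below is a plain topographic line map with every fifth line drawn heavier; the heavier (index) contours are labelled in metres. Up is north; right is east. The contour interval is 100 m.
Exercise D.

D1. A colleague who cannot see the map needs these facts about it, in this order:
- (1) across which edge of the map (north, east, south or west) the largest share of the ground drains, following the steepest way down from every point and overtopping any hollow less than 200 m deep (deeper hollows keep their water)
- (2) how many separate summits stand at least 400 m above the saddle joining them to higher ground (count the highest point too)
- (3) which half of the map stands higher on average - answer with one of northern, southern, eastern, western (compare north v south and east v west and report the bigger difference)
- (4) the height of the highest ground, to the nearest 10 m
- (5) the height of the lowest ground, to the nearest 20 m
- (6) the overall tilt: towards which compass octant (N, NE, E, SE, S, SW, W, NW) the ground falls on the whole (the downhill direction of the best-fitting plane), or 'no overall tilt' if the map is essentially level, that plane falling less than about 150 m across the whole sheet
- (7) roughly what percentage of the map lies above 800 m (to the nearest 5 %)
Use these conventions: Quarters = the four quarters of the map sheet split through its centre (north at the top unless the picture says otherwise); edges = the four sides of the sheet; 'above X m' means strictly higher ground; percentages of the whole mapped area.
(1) Drainage is mainly to the east: more ground falls towards that edge than towards any other.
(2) Counting only tops that stand 400 m proud, the map has 1 summit.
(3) Taken as a whole, the western half is higher than the eastern.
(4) The highest point reaches roughly 1240 m.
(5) The lowest ground is at about 420 m.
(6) Overall the map slopes down towards the east.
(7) Ground above 800 m makes up about 50 % of the sheet.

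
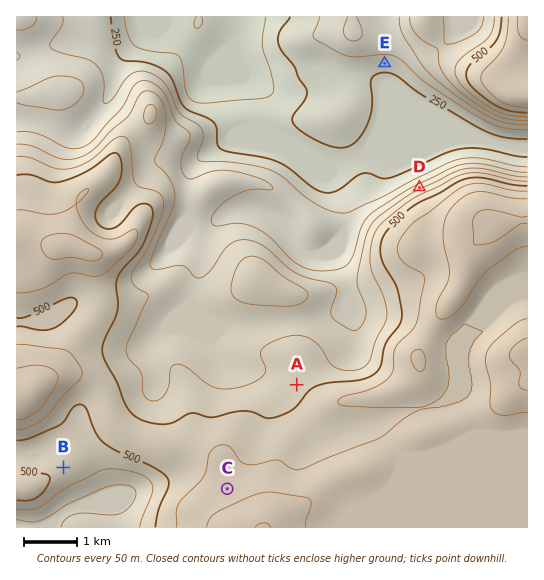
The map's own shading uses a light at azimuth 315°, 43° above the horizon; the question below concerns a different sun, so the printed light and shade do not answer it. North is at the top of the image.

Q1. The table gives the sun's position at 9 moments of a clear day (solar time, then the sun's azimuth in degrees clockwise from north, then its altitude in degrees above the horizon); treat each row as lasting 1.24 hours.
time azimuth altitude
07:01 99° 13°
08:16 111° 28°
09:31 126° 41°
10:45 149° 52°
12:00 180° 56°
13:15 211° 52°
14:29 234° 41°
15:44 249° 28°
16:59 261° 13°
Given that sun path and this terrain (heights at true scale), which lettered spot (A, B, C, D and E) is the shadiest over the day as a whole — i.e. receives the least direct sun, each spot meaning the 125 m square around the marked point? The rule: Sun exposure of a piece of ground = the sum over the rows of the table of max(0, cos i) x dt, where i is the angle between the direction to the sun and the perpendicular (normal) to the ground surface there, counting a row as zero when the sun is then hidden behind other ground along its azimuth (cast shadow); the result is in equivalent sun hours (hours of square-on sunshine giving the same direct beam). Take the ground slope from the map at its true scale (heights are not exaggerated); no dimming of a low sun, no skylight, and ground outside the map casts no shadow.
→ D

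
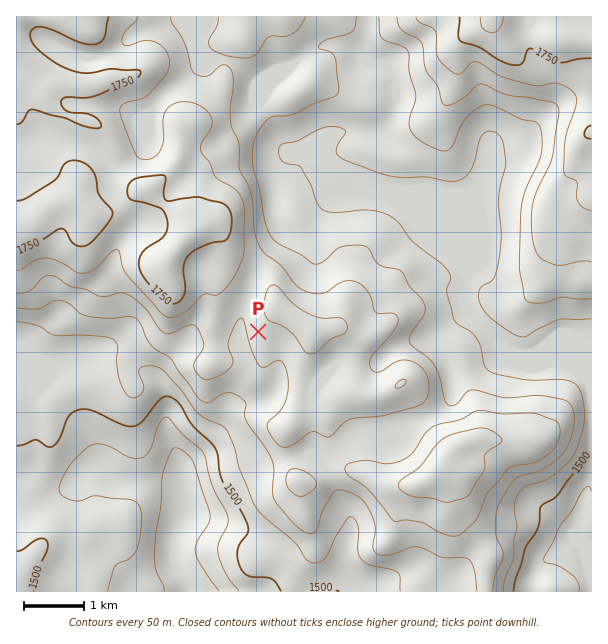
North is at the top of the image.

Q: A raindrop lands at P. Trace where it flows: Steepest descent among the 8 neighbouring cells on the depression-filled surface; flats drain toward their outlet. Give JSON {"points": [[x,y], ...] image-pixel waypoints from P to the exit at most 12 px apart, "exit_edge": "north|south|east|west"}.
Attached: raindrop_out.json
{"points": [[258, 332], [246, 332], [242, 339], [243, 351], [245, 363], [245, 375], [237, 387], [231, 399], [227, 411], [222, 423], [210, 435], [198, 447], [186, 459], [183, 471], [183, 483], [185, 495], [186, 507], [183, 519], [176, 531], [176, 543], [176, 555], [179, 567], [183, 579], [186, 591]], "exit_edge": "south"}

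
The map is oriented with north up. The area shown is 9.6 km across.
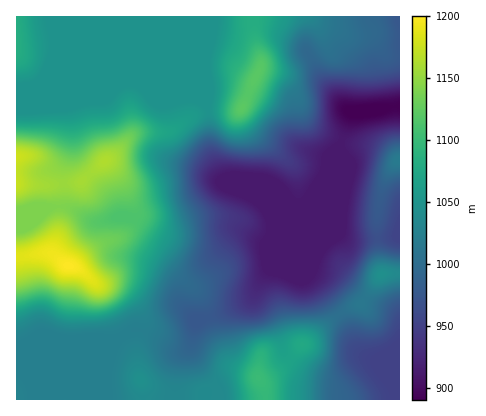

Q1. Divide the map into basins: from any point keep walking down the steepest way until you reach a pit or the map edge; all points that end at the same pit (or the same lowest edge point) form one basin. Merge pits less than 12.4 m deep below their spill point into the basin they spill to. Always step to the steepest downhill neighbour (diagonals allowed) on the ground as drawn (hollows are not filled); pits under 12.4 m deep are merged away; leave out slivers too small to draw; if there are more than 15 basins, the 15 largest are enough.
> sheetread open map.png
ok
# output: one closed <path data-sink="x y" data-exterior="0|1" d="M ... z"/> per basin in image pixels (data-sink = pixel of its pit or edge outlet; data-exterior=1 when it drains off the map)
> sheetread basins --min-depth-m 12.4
<path data-sink="400 106" data-exterior="1" d="M400 16l-384 0 0 384 248 0 0-12-5-10 5 0 18-10 9-8 11-16 10-5 18-18 16-11 17-8 18-28-4-32 1-34 8-30 7-12 7-6z"/><path data-sink="400 400" data-exterior="1" d="M400 273l-18 1-22 30-14 6-16 11-18 18-10 5-11 16-9 8-18 10-4 0 4 10 1 12 135 0z"/><path data-sink="400 236" data-exterior="1" d="M400 160l-7 6-7 12-8 30-1 34 5 32 18-2z"/>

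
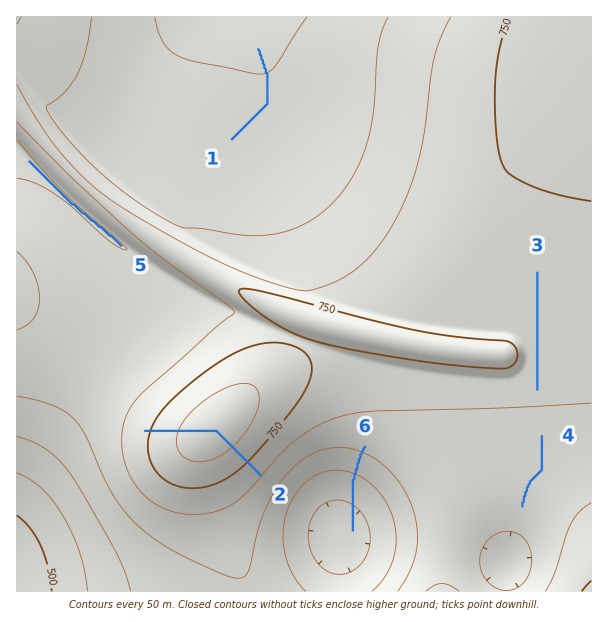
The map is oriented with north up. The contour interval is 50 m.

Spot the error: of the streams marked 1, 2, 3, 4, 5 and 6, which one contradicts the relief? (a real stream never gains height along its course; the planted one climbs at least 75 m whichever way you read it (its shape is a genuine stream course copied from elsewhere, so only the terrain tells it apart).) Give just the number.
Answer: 2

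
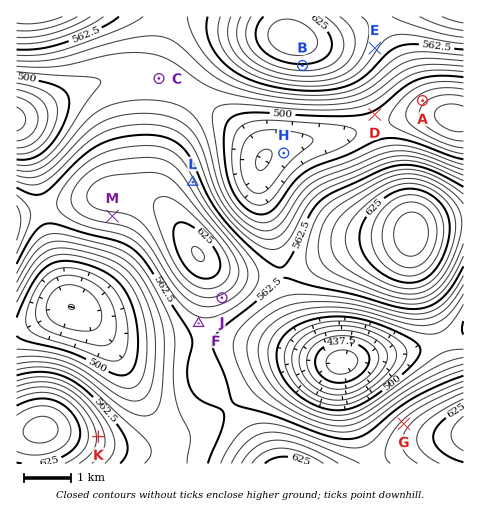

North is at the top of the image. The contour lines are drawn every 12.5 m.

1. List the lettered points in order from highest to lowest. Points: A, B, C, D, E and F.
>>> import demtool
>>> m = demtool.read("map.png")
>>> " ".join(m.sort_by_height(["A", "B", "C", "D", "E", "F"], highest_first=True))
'B E F C D A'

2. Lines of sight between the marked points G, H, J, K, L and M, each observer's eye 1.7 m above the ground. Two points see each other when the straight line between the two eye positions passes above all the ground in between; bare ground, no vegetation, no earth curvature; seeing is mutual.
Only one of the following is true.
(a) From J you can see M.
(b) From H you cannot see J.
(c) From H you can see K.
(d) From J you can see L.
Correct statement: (b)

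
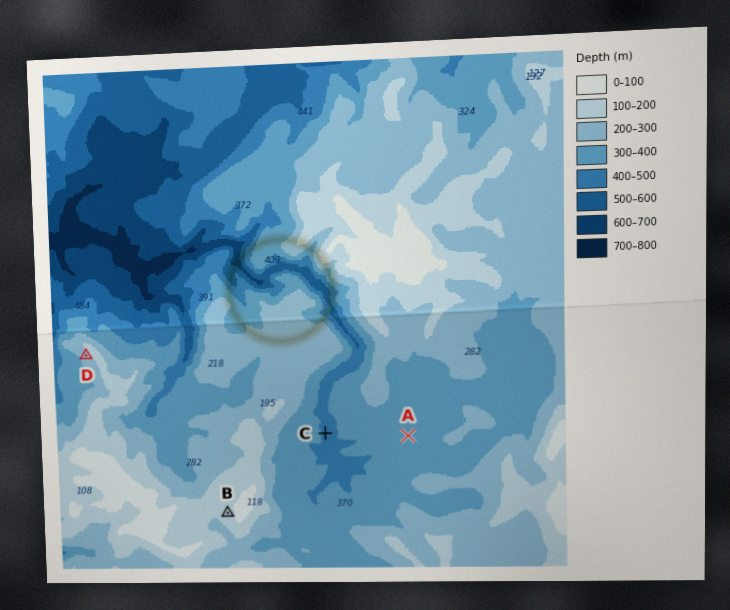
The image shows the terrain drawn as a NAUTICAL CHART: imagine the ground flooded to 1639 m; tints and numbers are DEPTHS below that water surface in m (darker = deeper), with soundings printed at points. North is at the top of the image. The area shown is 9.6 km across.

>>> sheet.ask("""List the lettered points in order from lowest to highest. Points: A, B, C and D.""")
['C', 'A', 'D', 'B']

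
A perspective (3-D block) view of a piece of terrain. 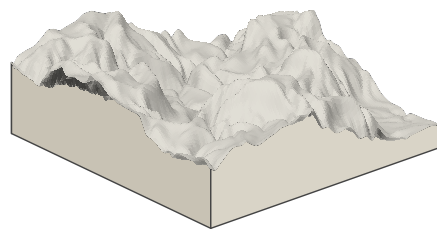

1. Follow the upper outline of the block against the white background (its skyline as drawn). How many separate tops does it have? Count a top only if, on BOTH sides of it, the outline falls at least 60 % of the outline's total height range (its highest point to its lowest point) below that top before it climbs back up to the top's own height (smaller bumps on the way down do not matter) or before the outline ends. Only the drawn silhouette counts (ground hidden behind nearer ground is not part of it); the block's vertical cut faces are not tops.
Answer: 0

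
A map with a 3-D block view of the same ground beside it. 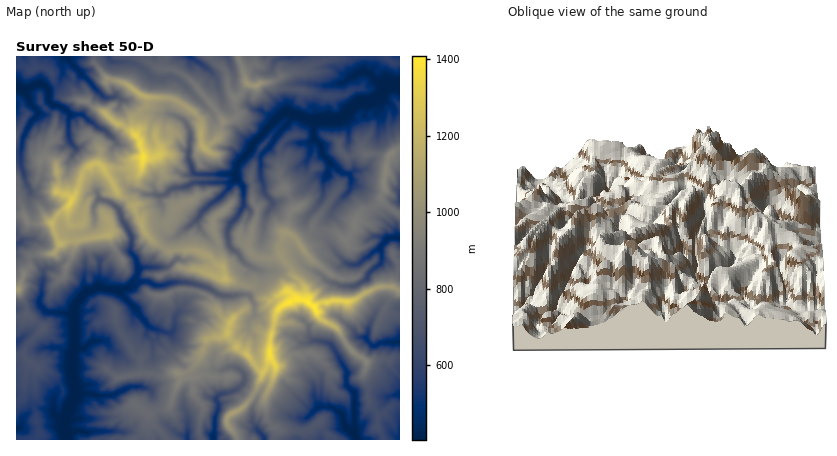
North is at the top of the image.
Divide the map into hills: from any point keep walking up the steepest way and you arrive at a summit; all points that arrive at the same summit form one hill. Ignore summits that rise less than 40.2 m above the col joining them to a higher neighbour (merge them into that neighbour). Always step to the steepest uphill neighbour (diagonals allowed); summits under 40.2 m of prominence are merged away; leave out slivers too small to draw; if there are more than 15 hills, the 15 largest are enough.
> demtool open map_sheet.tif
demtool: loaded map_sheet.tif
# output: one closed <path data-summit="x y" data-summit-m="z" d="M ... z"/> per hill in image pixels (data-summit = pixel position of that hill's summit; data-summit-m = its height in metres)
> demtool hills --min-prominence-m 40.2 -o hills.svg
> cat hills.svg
<path data-summit="308 302" data-summit-m="1406" d="M370 56l-120 0 3 8 5 8 10 0 4-3 12 16 14-1-2 0-1 10-7 16 5 6-14 16 11 11 22-1-6 26 4 5 11 3-5 1-10 11-10 6-22 9-10-11-3-14 0-22-11-7-13 15-1 14-16 19-18 15-5 8 3 10 14 15 14-1 16 19 17 9 0 12-12 12 6 10 0 8 9 10 14 4 24 15 4 0-1 7 4 12 12 14-1 31-14 11-24-2-22 16-6-2-3 4-1 6 150 0 0-202-12 0-8 11-22 15-6 1-6-2-11-11-12-18 2-14 25-30 0-16 4-3 12-2 10-13 4-34-3-10 2-6-2-8 3-2 14 15 6 1 0-26-16-1-16-12-5-1 7-10z"/><path data-summit="144 158" data-summit-m="1378" d="M108 56l-41 0 5 8 27 28-17 22 16 14 6 2 12 12-4 6 0 8 6 8 0 8 7 14 19 8 10 0 6 2 2 10-1 24 5 7 10 0 18-15 10-13 22-17 10-14 0-2-40-2-7-14 1-28-4-10-16-8-26-2-6-8-24-7 1-3-5-12 3-20z"/><path data-summit="270 354" data-summit-m="1377" d="M256 315l-7 5-1 8 7 10 0 14 4 10-15 14 0 6-5 6 18 10-5 12 0 12 8 10 22-16 24 2 14-11 1-31-12-14-4-12 1-7-4 0-24-15-14-4z"/><path data-summit="70 202" data-summit-m="1294" d="M72 157l-4 7 0 8-4 5-4 2-18 0-3 7-5 5-4 1-1 10 4 12-1 24-8 2-8 4 0 10 8 6 12 2 8 10 4-4 8 0 11-10 5-10 0-10 2-4 12-2 8-6 0-20 5-6-4-16-9-11-10-7z"/><path data-summit="226 278" data-summit-m="1177" d="M196 220l-20 17-6 2-18 21-2 6 12 1 4 5 2 12 6-2 18 1 16 5 16 8 26-1 6-4 6-9-1-10-17-9-16-19-14 1-14-15z"/><path data-summit="256 86" data-summit-m="1042" d="M250 56l-59 0 24 20 8 28 5 5 4 1 16-5 8 5 6 1 14 9 12-8 7-18 1-10-12 1-12-16-4 3-10 0z"/><path data-summit="386 172" data-summit-m="957" d="M380 96l-3 2 2 6-2 8 3 10-4 34-10 13-12 2-4 5 1 6 10 8 15 26 16 12 8 10 0-126-6-1z"/><path data-summit="354 224" data-summit-m="907" d="M352 182l-4 10-11 12-12 16-2 14 12 18 11 11 10 2 24-16 8-11 8-1 1-3-5-6-16-12-15-26z"/><path data-summit="140 94" data-summit-m="1148" d="M114 61l-4 21 5 12-1 3 18 4 6 3 6 8 26 2 12 5 4 4 10-5 9-8 1-2-28-28-6-3-16 2-20-15z"/><path data-summit="102 168" data-summit-m="1219" d="M80 114l-10 1-2 7 1 16 6 10-3 8 1 4 21 22 5 16 13 5 6 6 16-19-9-4-6-12-1-10-6-8 0-8 4-6-12-12-6-2z"/><path data-summit="108 236" data-summit-m="1142" d="M100 199l-6 7 1 14-2 8-20 8-1 12-8 12 12 6 8 10 4-2 4 1 6 7 0 4 4 2 8-14-1-10 2-4 13-9 6 0 2-13-13-28-7-7z"/><path data-summit="204 148" data-summit-m="1147" d="M206 108l-10 10-10 6 4 8-1 28 3 10 4 4 6 1 32 0 3-11 13-14 2-6-16-15-16-2z"/><path data-summit="230 322" data-summit-m="1216" d="M196 284l-3 12-13 14 12 2 5 6 1 4 9 8 9 23 32-25 1-8 6-6 0-8-7-11-24 1z"/><path data-summit="284 188" data-summit-m="891" d="M280 133l-19 23-1 4 4 32 10 11 22-9 10-6 10-11 5-1-11-3-4-5 5-18 0-8-21 1z"/><path data-summit="142 222" data-summit-m="1127" d="M138 191l-6 0-3 7-10 10 3 12 10 18-2 12 6 8 2 11 12-2 2-7 19-22-7-4-4-8 2-10-2-20-6-2-10 0z"/>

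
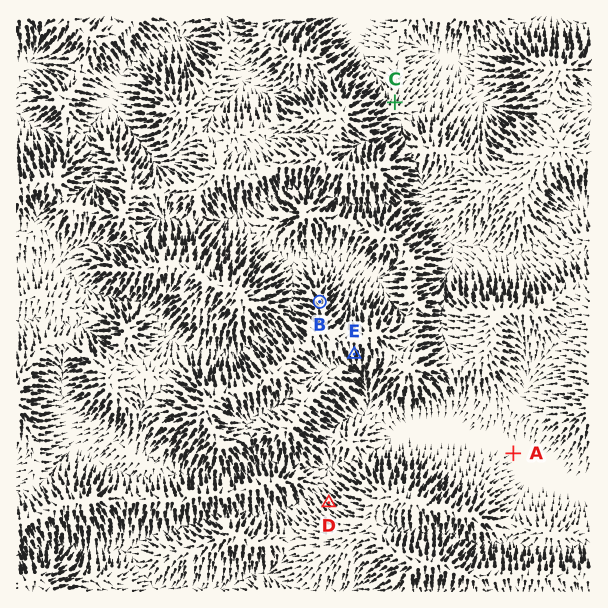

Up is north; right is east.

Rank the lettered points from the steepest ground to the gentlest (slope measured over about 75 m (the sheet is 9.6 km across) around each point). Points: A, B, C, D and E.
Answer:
E B D C A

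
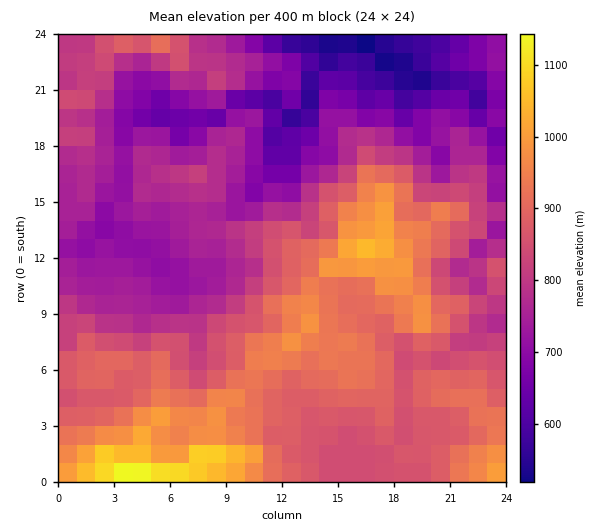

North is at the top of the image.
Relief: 490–1190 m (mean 820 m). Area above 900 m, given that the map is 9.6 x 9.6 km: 23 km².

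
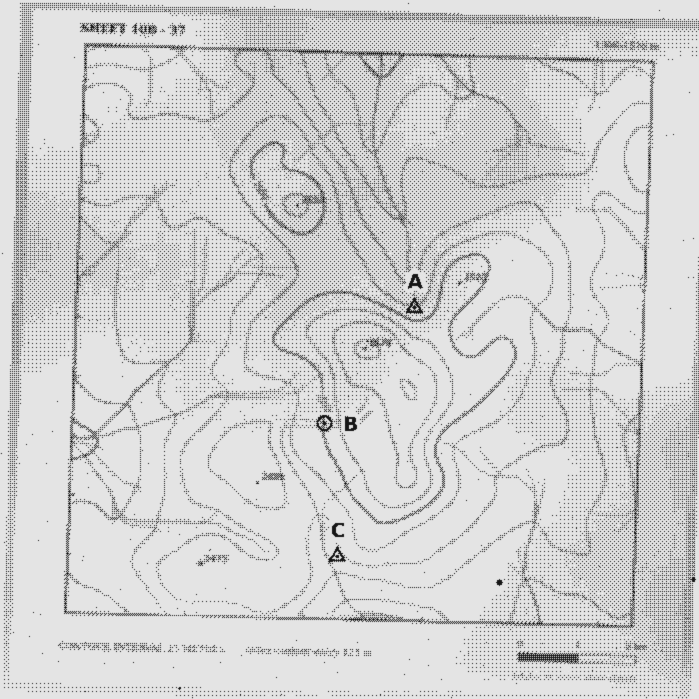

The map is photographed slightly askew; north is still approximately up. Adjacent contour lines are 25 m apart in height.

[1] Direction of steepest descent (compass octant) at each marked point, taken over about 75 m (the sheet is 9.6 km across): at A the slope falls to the N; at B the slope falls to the W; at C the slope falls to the SW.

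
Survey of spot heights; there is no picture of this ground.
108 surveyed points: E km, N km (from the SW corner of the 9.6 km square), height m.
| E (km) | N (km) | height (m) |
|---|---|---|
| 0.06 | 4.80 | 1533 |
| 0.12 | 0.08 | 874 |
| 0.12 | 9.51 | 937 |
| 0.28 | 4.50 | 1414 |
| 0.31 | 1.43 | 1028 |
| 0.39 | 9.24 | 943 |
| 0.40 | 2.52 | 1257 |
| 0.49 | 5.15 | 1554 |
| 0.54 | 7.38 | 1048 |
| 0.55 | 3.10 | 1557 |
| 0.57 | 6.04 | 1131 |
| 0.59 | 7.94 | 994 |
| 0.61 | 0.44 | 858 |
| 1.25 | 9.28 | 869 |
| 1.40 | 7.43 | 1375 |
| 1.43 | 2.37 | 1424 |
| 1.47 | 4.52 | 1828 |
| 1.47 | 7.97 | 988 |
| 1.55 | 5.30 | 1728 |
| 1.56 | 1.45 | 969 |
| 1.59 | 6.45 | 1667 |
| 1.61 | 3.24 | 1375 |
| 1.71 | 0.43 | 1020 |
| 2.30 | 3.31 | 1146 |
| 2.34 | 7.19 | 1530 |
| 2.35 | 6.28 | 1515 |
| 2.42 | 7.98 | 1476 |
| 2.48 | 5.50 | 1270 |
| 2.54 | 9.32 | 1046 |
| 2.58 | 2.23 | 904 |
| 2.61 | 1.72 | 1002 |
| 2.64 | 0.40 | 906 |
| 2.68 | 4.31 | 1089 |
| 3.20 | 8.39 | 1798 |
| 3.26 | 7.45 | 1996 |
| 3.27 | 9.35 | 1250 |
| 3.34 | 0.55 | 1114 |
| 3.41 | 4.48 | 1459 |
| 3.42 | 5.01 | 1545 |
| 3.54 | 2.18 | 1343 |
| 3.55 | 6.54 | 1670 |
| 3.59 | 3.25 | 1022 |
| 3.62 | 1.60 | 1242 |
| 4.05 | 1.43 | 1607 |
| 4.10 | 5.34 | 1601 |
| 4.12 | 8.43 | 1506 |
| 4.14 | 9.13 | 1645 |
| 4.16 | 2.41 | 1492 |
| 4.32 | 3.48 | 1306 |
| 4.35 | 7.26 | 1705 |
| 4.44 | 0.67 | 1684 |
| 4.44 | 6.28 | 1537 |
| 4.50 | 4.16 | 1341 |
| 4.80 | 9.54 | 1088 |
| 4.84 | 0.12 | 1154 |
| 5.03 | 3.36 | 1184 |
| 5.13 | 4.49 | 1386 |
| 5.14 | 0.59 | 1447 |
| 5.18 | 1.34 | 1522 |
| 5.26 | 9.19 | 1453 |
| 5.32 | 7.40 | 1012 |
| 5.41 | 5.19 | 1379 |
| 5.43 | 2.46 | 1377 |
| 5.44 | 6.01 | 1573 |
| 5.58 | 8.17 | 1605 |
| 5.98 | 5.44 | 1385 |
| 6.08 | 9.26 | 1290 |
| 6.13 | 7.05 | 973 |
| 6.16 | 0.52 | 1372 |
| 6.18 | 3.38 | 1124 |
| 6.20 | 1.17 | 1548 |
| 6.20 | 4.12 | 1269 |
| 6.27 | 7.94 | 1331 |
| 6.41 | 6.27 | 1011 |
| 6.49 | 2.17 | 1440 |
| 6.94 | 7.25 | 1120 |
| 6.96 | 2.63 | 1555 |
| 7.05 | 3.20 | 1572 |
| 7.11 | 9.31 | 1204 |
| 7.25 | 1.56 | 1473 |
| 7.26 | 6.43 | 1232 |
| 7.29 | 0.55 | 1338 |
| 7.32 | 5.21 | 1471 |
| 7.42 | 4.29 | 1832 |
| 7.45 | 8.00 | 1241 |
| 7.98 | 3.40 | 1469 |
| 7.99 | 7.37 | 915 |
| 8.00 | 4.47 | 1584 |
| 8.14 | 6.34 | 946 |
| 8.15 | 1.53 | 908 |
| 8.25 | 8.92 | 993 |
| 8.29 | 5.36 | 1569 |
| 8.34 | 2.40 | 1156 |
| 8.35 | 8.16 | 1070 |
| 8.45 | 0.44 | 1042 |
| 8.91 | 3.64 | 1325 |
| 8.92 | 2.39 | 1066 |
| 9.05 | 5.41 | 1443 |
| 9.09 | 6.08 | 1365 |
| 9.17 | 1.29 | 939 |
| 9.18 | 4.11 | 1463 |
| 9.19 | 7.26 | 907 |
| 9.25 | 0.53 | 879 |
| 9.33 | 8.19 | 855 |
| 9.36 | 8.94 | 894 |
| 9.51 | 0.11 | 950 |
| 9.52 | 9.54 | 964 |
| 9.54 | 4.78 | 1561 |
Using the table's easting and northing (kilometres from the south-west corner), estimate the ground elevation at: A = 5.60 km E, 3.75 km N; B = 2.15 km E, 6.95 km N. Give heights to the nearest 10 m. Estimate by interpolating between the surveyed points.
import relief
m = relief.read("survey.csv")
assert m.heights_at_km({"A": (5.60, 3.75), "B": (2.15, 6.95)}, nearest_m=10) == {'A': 1280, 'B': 1530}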